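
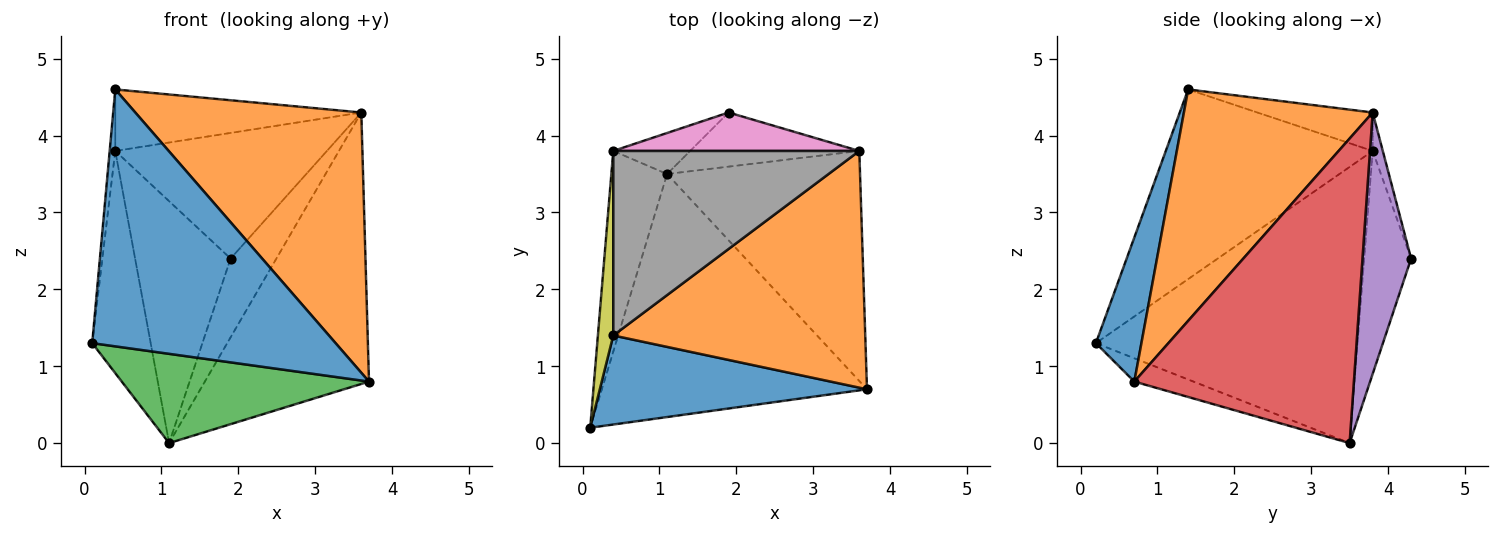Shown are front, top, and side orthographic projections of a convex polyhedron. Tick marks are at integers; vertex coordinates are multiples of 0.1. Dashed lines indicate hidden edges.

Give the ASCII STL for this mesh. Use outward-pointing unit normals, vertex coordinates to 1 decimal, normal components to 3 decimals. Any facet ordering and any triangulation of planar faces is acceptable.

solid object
 facet normal 0.174 -0.930 0.323
  outer loop
   vertex 0.4 1.4 4.6
   vertex 0.1 0.2 1.3
   vertex 3.7 0.7 0.8
  endloop
 endfacet
 facet normal 0.526 -0.629 0.572
  outer loop
   vertex 3.6 3.8 4.3
   vertex 0.4 1.4 4.6
   vertex 3.7 0.7 0.8
  endloop
 endfacet
 facet normal -0.082 -0.344 -0.936
  outer loop
   vertex 1.1 3.5 0.0
   vertex 3.7 0.7 0.8
   vertex 0.1 0.2 1.3
  endloop
 endfacet
 facet normal 0.714 0.534 -0.453
  outer loop
   vertex 1.1 3.5 0.0
   vertex 3.6 3.8 4.3
   vertex 3.7 0.7 0.8
  endloop
 endfacet
 facet normal 0.659 0.620 -0.426
  outer loop
   vertex 1.1 3.5 0.0
   vertex 1.9 4.3 2.4
   vertex 3.6 3.8 4.3
  endloop
 endfacet
 facet normal -0.436 0.887 -0.150
  outer loop
   vertex 0.4 3.8 3.8
   vertex 1.9 4.3 2.4
   vertex 1.1 3.5 0.0
  endloop
 endfacet
 facet normal -0.046 0.955 0.292
  outer loop
   vertex 0.4 3.8 3.8
   vertex 3.6 3.8 4.3
   vertex 1.9 4.3 2.4
  endloop
 endfacet
 facet normal -0.147 0.313 0.938
  outer loop
   vertex 0.4 3.8 3.8
   vertex 0.4 1.4 4.6
   vertex 3.6 3.8 4.3
  endloop
 endfacet
 facet normal -0.996 0.027 0.081
  outer loop
   vertex 0.4 3.8 3.8
   vertex 0.1 0.2 1.3
   vertex 0.4 1.4 4.6
  endloop
 endfacet
 facet normal -0.958 0.214 -0.193
  outer loop
   vertex 0.4 3.8 3.8
   vertex 1.1 3.5 0.0
   vertex 0.1 0.2 1.3
  endloop
 endfacet
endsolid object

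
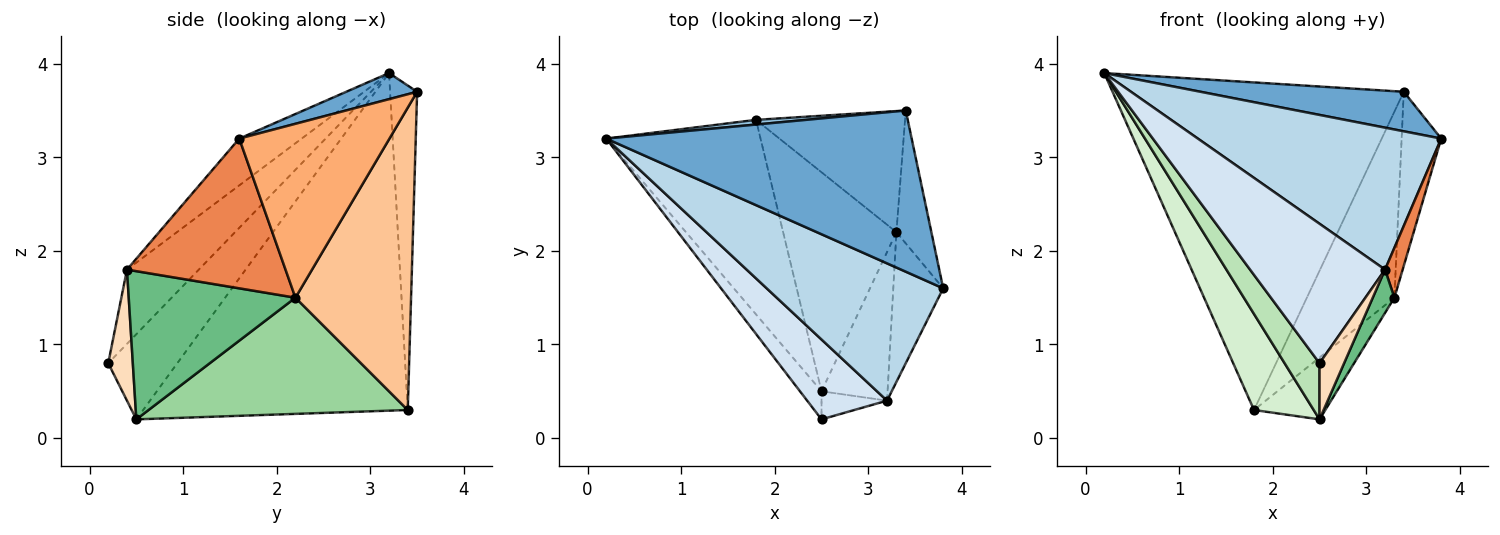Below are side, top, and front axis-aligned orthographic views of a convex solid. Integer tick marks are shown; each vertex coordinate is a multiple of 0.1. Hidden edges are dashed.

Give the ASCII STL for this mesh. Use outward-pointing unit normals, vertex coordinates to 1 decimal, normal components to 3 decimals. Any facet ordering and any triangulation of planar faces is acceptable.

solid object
 facet normal 0.083 -0.237 0.968
  outer loop
   vertex 3.4 3.5 3.7
   vertex 0.2 3.2 3.9
   vertex 3.8 1.6 3.2
  endloop
 endfacet
 facet normal -0.092 0.996 0.014
  outer loop
   vertex 1.8 3.4 0.3
   vertex 0.2 3.2 3.9
   vertex 3.4 3.5 3.7
  endloop
 endfacet
 facet normal -0.181 -0.707 0.684
  outer loop
   vertex 3.2 0.4 1.8
   vertex 3.8 1.6 3.2
   vertex 0.2 3.2 3.9
  endloop
 endfacet
 facet normal -0.419 -0.788 0.451
  outer loop
   vertex 3.2 0.4 1.8
   vertex 0.2 3.2 3.9
   vertex 2.5 0.2 0.8
  endloop
 endfacet
 facet normal 0.943 -0.105 -0.314
  outer loop
   vertex 3.3 2.2 1.5
   vertex 3.8 1.6 3.2
   vertex 3.2 0.4 1.8
  endloop
 endfacet
 facet normal 0.949 0.250 -0.191
  outer loop
   vertex 3.3 2.2 1.5
   vertex 3.4 3.5 3.7
   vertex 3.8 1.6 3.2
  endloop
 endfacet
 facet normal 0.742 0.562 -0.366
  outer loop
   vertex 3.3 2.2 1.5
   vertex 1.8 3.4 0.3
   vertex 3.4 3.5 3.7
  endloop
 endfacet
 facet normal 0.667 -0.667 -0.333
  outer loop
   vertex 2.5 0.5 0.2
   vertex 3.2 0.4 1.8
   vertex 2.5 0.2 0.8
  endloop
 endfacet
 facet normal 0.907 -0.118 -0.404
  outer loop
   vertex 2.5 0.5 0.2
   vertex 3.3 2.2 1.5
   vertex 3.2 0.4 1.8
  endloop
 endfacet
 facet normal 0.703 0.193 -0.685
  outer loop
   vertex 2.5 0.5 0.2
   vertex 1.8 3.4 0.3
   vertex 3.3 2.2 1.5
  endloop
 endfacet
 facet normal -0.871 -0.440 -0.220
  outer loop
   vertex 2.5 0.5 0.2
   vertex 2.5 0.2 0.8
   vertex 0.2 3.2 3.9
  endloop
 endfacet
 facet normal -0.891 -0.201 -0.407
  outer loop
   vertex 2.5 0.5 0.2
   vertex 0.2 3.2 3.9
   vertex 1.8 3.4 0.3
  endloop
 endfacet
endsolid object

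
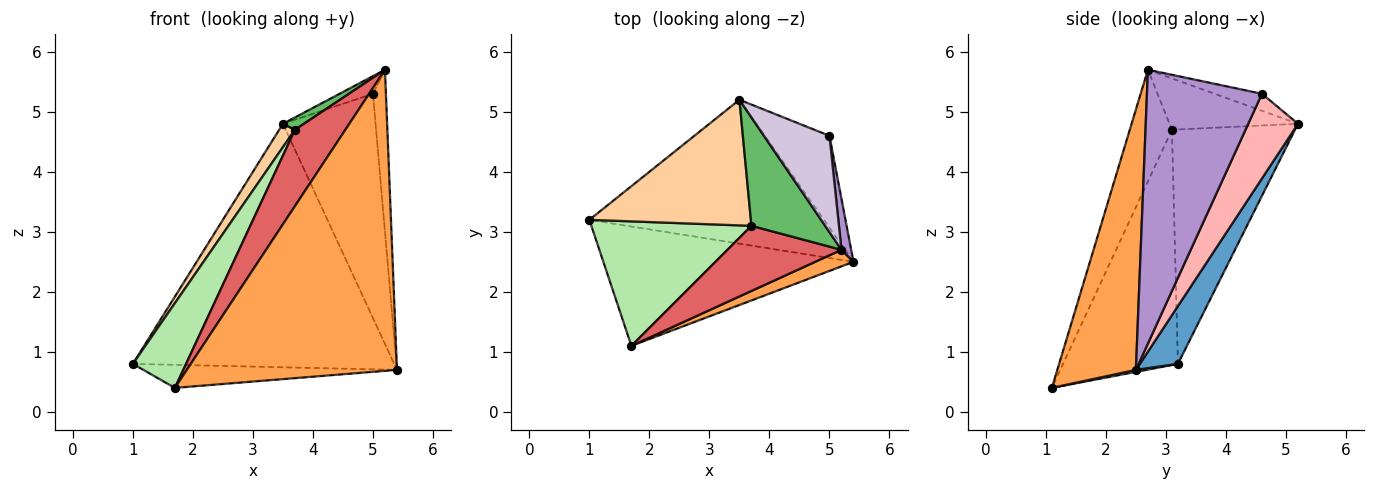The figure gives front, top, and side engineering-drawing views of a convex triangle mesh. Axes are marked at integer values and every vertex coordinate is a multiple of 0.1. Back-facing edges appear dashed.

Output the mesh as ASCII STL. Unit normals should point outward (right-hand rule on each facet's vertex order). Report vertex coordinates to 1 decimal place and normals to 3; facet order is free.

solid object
 facet normal 0.124 0.854 -0.505
  outer loop
   vertex 3.5 5.2 4.8
   vertex 5.4 2.5 0.7
   vertex 1.0 3.2 0.8
  endloop
 endfacet
 facet normal 0.008 0.190 -0.982
  outer loop
   vertex 1.7 1.1 0.4
   vertex 1.0 3.2 0.8
   vertex 5.4 2.5 0.7
  endloop
 endfacet
 facet normal 0.350 -0.935 0.051
  outer loop
   vertex 1.7 1.1 0.4
   vertex 5.4 2.5 0.7
   vertex 5.2 2.7 5.7
  endloop
 endfacet
 facet normal -0.819 -0.105 0.564
  outer loop
   vertex 3.7 3.1 4.7
   vertex 3.5 5.2 4.8
   vertex 1.0 3.2 0.8
  endloop
 endfacet
 facet normal -0.569 -0.093 0.817
  outer loop
   vertex 3.7 3.1 4.7
   vertex 5.2 2.7 5.7
   vertex 3.5 5.2 4.8
  endloop
 endfacet
 facet normal -0.772 -0.357 0.525
  outer loop
   vertex 3.7 3.1 4.7
   vertex 1.0 3.2 0.8
   vertex 1.7 1.1 0.4
  endloop
 endfacet
 facet normal -0.536 -0.642 0.548
  outer loop
   vertex 3.7 3.1 4.7
   vertex 1.7 1.1 0.4
   vertex 5.2 2.7 5.7
  endloop
 endfacet
 facet normal 0.445 0.829 -0.340
  outer loop
   vertex 5.0 4.6 5.3
   vertex 5.4 2.5 0.7
   vertex 3.5 5.2 4.8
  endloop
 endfacet
 facet normal 0.993 0.112 0.035
  outer loop
   vertex 5.0 4.6 5.3
   vertex 5.2 2.7 5.7
   vertex 5.4 2.5 0.7
  endloop
 endfacet
 facet normal -0.248 0.175 0.953
  outer loop
   vertex 5.0 4.6 5.3
   vertex 3.5 5.2 4.8
   vertex 5.2 2.7 5.7
  endloop
 endfacet
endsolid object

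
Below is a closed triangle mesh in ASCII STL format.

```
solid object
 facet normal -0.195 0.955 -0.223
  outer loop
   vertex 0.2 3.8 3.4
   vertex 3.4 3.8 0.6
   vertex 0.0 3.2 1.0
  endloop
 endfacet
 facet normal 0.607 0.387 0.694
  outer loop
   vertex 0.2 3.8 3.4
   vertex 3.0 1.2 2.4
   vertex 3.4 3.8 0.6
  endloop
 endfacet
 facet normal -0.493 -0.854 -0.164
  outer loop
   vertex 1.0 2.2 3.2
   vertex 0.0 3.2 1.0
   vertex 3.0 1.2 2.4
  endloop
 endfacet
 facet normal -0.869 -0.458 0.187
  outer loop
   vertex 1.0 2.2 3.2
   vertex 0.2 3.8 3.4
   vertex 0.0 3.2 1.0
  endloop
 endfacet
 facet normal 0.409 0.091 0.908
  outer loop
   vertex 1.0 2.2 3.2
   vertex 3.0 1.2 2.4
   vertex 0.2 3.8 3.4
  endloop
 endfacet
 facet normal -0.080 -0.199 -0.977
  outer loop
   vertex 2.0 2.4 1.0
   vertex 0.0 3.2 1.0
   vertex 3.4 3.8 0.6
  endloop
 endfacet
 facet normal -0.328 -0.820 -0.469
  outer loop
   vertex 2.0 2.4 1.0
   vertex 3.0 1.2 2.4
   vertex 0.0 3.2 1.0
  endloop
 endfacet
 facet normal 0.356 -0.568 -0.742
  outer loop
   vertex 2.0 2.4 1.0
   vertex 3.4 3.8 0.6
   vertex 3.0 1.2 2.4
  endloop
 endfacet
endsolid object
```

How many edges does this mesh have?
12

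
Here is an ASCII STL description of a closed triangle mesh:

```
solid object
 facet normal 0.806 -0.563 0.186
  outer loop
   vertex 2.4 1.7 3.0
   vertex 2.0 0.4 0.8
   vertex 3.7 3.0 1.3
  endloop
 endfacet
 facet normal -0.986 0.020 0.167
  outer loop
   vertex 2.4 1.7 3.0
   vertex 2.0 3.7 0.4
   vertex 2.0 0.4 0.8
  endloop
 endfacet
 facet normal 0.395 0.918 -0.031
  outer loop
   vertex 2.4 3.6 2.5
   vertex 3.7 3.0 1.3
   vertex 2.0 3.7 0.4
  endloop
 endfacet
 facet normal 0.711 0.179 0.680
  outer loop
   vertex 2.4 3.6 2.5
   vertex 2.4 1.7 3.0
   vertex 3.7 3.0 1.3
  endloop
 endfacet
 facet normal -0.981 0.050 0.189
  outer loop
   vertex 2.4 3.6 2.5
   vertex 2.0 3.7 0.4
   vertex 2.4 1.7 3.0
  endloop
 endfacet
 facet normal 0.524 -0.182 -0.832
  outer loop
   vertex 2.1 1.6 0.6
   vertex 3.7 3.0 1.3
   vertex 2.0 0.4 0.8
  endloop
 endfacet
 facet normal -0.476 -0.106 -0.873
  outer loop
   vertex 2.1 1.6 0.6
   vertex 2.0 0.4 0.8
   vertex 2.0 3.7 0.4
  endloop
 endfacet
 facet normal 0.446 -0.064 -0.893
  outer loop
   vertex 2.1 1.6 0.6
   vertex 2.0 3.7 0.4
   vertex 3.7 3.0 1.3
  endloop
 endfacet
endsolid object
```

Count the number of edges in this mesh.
12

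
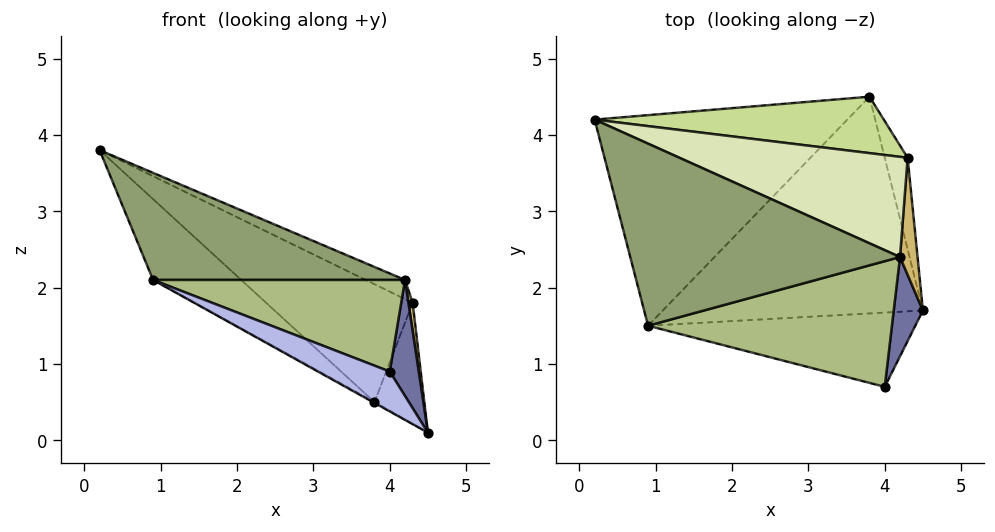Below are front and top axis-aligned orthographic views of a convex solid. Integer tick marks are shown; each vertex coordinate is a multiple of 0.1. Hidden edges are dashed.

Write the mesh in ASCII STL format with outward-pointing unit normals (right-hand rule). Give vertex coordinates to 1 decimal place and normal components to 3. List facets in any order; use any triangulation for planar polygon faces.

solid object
 facet normal 0.931 -0.277 0.237
  outer loop
   vertex 4.2 2.4 2.1
   vertex 4.0 0.7 0.9
   vertex 4.5 1.7 0.1
  endloop
 endfacet
 facet normal -0.663 0.268 -0.699
  outer loop
   vertex 0.9 1.5 2.1
   vertex 0.2 4.2 3.8
   vertex 3.8 4.5 0.5
  endloop
 endfacet
 facet normal -0.486 0.003 -0.874
  outer loop
   vertex 0.9 1.5 2.1
   vertex 3.8 4.5 0.5
   vertex 4.5 1.7 0.1
  endloop
 endfacet
 facet normal -0.420 -0.429 -0.799
  outer loop
   vertex 0.9 1.5 2.1
   vertex 4.5 1.7 0.1
   vertex 4.0 0.7 0.9
  endloop
 endfacet
 facet normal 0.137 -0.502 0.854
  outer loop
   vertex 0.9 1.5 2.1
   vertex 4.2 2.4 2.1
   vertex 0.2 4.2 3.8
  endloop
 endfacet
 facet normal 0.159 -0.582 0.798
  outer loop
   vertex 0.9 1.5 2.1
   vertex 4.0 0.7 0.9
   vertex 4.2 2.4 2.1
  endloop
 endfacet
 facet normal 0.305 0.859 0.411
  outer loop
   vertex 4.3 3.7 1.8
   vertex 3.8 4.5 0.5
   vertex 0.2 4.2 3.8
  endloop
 endfacet
 facet normal 0.449 0.168 0.878
  outer loop
   vertex 4.3 3.7 1.8
   vertex 0.2 4.2 3.8
   vertex 4.2 2.4 2.1
  endloop
 endfacet
 facet normal 0.943 0.264 -0.200
  outer loop
   vertex 4.3 3.7 1.8
   vertex 4.5 1.7 0.1
   vertex 3.8 4.5 0.5
  endloop
 endfacet
 facet normal 0.986 -0.039 0.161
  outer loop
   vertex 4.3 3.7 1.8
   vertex 4.2 2.4 2.1
   vertex 4.5 1.7 0.1
  endloop
 endfacet
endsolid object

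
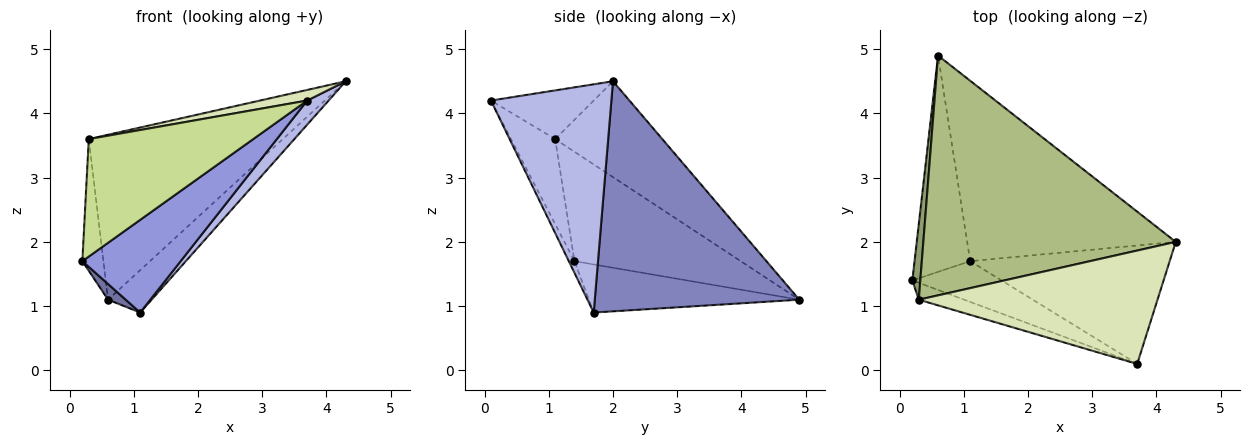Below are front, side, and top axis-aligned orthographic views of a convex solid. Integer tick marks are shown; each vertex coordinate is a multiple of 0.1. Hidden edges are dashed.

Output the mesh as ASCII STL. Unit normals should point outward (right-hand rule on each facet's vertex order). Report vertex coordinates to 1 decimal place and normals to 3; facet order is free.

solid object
 facet normal -0.653 -0.055 -0.755
  outer loop
   vertex 1.1 1.7 0.9
   vertex 0.2 1.4 1.7
   vertex 0.6 4.9 1.1
  endloop
 endfacet
 facet normal 0.732 0.156 -0.663
  outer loop
   vertex 1.1 1.7 0.9
   vertex 0.6 4.9 1.1
   vertex 4.3 2.0 4.5
  endloop
 endfacet
 facet normal -0.052 -0.914 -0.402
  outer loop
   vertex 3.7 0.1 4.2
   vertex 0.2 1.4 1.7
   vertex 1.1 1.7 0.9
  endloop
 endfacet
 facet normal 0.746 -0.133 -0.652
  outer loop
   vertex 3.7 0.1 4.2
   vertex 1.1 1.7 0.9
   vertex 4.3 2.0 4.5
  endloop
 endfacet
 facet normal -0.989 0.125 0.072
  outer loop
   vertex 0.3 1.1 3.6
   vertex 0.6 4.9 1.1
   vertex 0.2 1.4 1.7
  endloop
 endfacet
 facet normal -0.299 0.541 0.786
  outer loop
   vertex 0.3 1.1 3.6
   vertex 4.3 2.0 4.5
   vertex 0.6 4.9 1.1
  endloop
 endfacet
 facet normal -0.257 -0.957 -0.138
  outer loop
   vertex 0.3 1.1 3.6
   vertex 0.2 1.4 1.7
   vertex 3.7 0.1 4.2
  endloop
 endfacet
 facet normal -0.199 -0.091 0.976
  outer loop
   vertex 0.3 1.1 3.6
   vertex 3.7 0.1 4.2
   vertex 4.3 2.0 4.5
  endloop
 endfacet
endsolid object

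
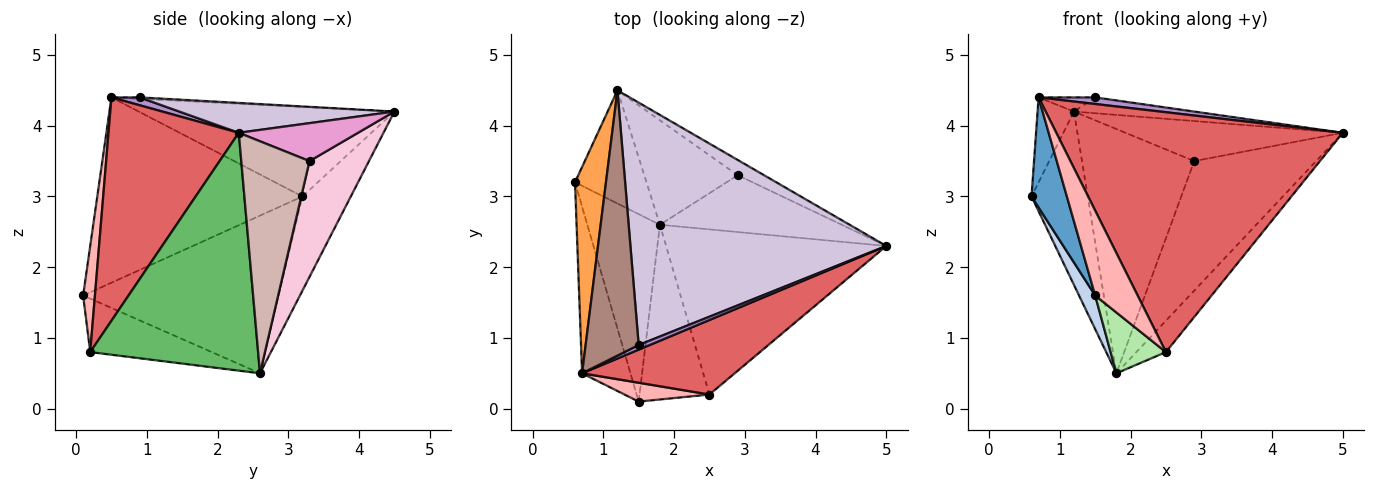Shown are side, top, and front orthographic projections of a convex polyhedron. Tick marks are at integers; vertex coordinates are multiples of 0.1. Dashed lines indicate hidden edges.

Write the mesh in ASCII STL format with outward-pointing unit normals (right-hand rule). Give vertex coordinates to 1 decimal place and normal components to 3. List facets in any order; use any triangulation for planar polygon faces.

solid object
 facet normal -0.954 -0.165 -0.249
  outer loop
   vertex 0.7 0.5 4.4
   vertex 0.6 3.2 3.0
   vertex 1.5 0.1 1.6
  endloop
 endfacet
 facet normal -0.906 -0.075 -0.417
  outer loop
   vertex 1.8 2.6 0.5
   vertex 1.5 0.1 1.6
   vertex 0.6 3.2 3.0
  endloop
 endfacet
 facet normal -0.937 0.133 0.324
  outer loop
   vertex 1.2 4.5 4.2
   vertex 0.6 3.2 3.0
   vertex 0.7 0.5 4.4
  endloop
 endfacet
 facet normal -0.585 0.679 -0.444
  outer loop
   vertex 1.2 4.5 4.2
   vertex 1.8 2.6 0.5
   vertex 0.6 3.2 3.0
  endloop
 endfacet
 facet normal 0.728 0.128 -0.674
  outer loop
   vertex 2.5 0.2 0.8
   vertex 1.8 2.6 0.5
   vertex 5.0 2.3 3.9
  endloop
 endfacet
 facet normal -0.586 -0.267 -0.765
  outer loop
   vertex 2.5 0.2 0.8
   vertex 1.5 0.1 1.6
   vertex 1.8 2.6 0.5
  endloop
 endfacet
 facet normal 0.398 -0.876 0.272
  outer loop
   vertex 2.5 0.2 0.8
   vertex 5.0 2.3 3.9
   vertex 0.7 0.5 4.4
  endloop
 endfacet
 facet normal 0.262 -0.942 0.209
  outer loop
   vertex 2.5 0.2 0.8
   vertex 0.7 0.5 4.4
   vertex 1.5 0.1 1.6
  endloop
 endfacet
 facet normal 0.379 -0.758 0.531
  outer loop
   vertex 1.5 0.9 4.4
   vertex 0.7 0.5 4.4
   vertex 5.0 2.3 3.9
  endloop
 endfacet
 facet normal 0.116 0.065 0.991
  outer loop
   vertex 1.5 0.9 4.4
   vertex 5.0 2.3 3.9
   vertex 1.2 4.5 4.2
  endloop
 endfacet
 facet normal -0.027 0.053 0.998
  outer loop
   vertex 1.5 0.9 4.4
   vertex 1.2 4.5 4.2
   vertex 0.7 0.5 4.4
  endloop
 endfacet
 facet normal 0.456 0.815 -0.357
  outer loop
   vertex 2.9 3.3 3.5
   vertex 5.0 2.3 3.9
   vertex 1.8 2.6 0.5
  endloop
 endfacet
 facet normal 0.456 0.831 -0.317
  outer loop
   vertex 2.9 3.3 3.5
   vertex 1.2 4.5 4.2
   vertex 5.0 2.3 3.9
  endloop
 endfacet
 facet normal 0.438 0.827 -0.353
  outer loop
   vertex 2.9 3.3 3.5
   vertex 1.8 2.6 0.5
   vertex 1.2 4.5 4.2
  endloop
 endfacet
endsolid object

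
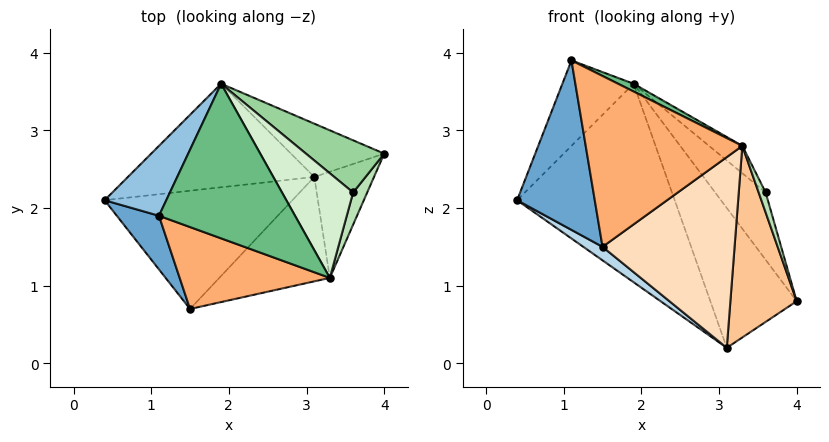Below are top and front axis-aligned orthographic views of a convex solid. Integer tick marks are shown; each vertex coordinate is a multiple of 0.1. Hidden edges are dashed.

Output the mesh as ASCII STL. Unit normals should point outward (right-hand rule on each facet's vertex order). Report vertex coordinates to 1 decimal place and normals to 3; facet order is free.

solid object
 facet normal -0.724 -0.658 0.208
  outer loop
   vertex 1.1 1.9 3.9
   vertex 0.4 2.1 2.1
   vertex 1.5 0.7 1.5
  endloop
 endfacet
 facet normal -0.815 0.448 0.367
  outer loop
   vertex 1.9 3.6 3.6
   vertex 0.4 2.1 2.1
   vertex 1.1 1.9 3.9
  endloop
 endfacet
 facet normal -0.566 -0.094 -0.819
  outer loop
   vertex 3.1 2.4 0.2
   vertex 1.5 0.7 1.5
   vertex 0.4 2.1 2.1
  endloop
 endfacet
 facet normal -0.390 0.816 -0.426
  outer loop
   vertex 3.1 2.4 0.2
   vertex 0.4 2.1 2.1
   vertex 1.9 3.6 3.6
  endloop
 endfacet
 facet normal -0.074 0.932 -0.355
  outer loop
   vertex 3.1 2.4 0.2
   vertex 1.9 3.6 3.6
   vertex 4.0 2.7 0.8
  endloop
 endfacet
 facet normal -0.111 -0.896 0.430
  outer loop
   vertex 3.3 1.1 2.8
   vertex 1.1 1.9 3.9
   vertex 1.5 0.7 1.5
  endloop
 endfacet
 facet normal 0.524 -0.745 -0.413
  outer loop
   vertex 3.3 1.1 2.8
   vertex 3.1 2.4 0.2
   vertex 4.0 2.7 0.8
  endloop
 endfacet
 facet normal 0.476 -0.771 -0.422
  outer loop
   vertex 3.3 1.1 2.8
   vertex 1.5 0.7 1.5
   vertex 3.1 2.4 0.2
  endloop
 endfacet
 facet normal 0.434 -0.045 0.900
  outer loop
   vertex 3.3 1.1 2.8
   vertex 1.9 3.6 3.6
   vertex 1.1 1.9 3.9
  endloop
 endfacet
 facet normal 0.756 0.517 0.401
  outer loop
   vertex 3.6 2.2 2.2
   vertex 4.0 2.7 0.8
   vertex 1.9 3.6 3.6
  endloop
 endfacet
 facet normal 0.964 -0.140 0.225
  outer loop
   vertex 3.6 2.2 2.2
   vertex 3.3 1.1 2.8
   vertex 4.0 2.7 0.8
  endloop
 endfacet
 facet normal 0.709 0.179 0.682
  outer loop
   vertex 3.6 2.2 2.2
   vertex 1.9 3.6 3.6
   vertex 3.3 1.1 2.8
  endloop
 endfacet
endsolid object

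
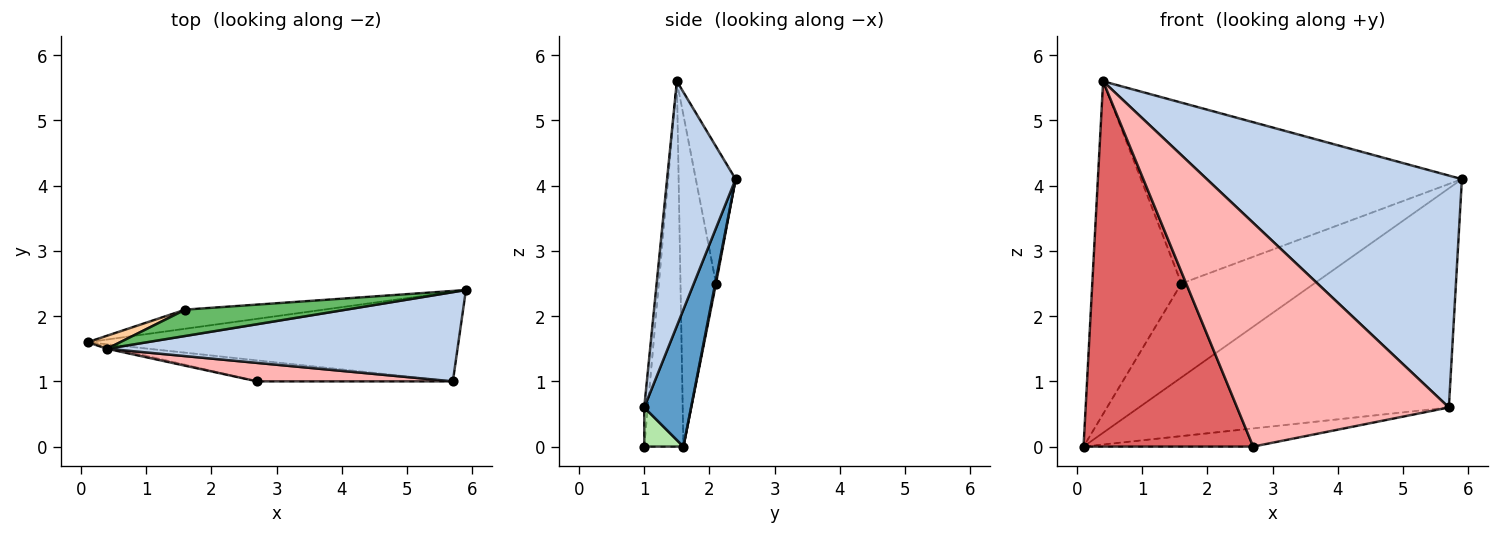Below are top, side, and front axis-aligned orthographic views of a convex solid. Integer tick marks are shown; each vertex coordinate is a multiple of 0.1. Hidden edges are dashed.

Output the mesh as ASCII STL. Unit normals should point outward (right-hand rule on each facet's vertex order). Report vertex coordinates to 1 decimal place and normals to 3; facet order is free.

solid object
 facet normal 0.138 0.917 -0.375
  outer loop
   vertex 5.7 1.0 0.6
   vertex 0.1 1.6 0.0
   vertex 5.9 2.4 4.1
  endloop
 endfacet
 facet normal 0.243 -0.905 0.348
  outer loop
   vertex 0.4 1.5 5.6
   vertex 5.7 1.0 0.6
   vertex 5.9 2.4 4.1
  endloop
 endfacet
 facet normal 0.006 0.980 -0.199
  outer loop
   vertex 1.6 2.1 2.5
   vertex 5.9 2.4 4.1
   vertex 0.1 1.6 0.0
  endloop
 endfacet
 facet normal -0.370 0.928 0.036
  outer loop
   vertex 1.6 2.1 2.5
   vertex 0.1 1.6 0.0
   vertex 0.4 1.5 5.6
  endloop
 endfacet
 facet normal -0.122 0.982 0.143
  outer loop
   vertex 1.6 2.1 2.5
   vertex 0.4 1.5 5.6
   vertex 5.9 2.4 4.1
  endloop
 endfacet
 facet normal 0.149 0.648 -0.747
  outer loop
   vertex 2.7 1.0 0.0
   vertex 0.1 1.6 0.0
   vertex 5.7 1.0 0.6
  endloop
 endfacet
 facet normal -0.225 -0.974 -0.005
  outer loop
   vertex 2.7 1.0 0.0
   vertex 0.4 1.5 5.6
   vertex 0.1 1.6 0.0
  endloop
 endfacet
 facet normal -0.016 -0.996 0.082
  outer loop
   vertex 2.7 1.0 0.0
   vertex 5.7 1.0 0.6
   vertex 0.4 1.5 5.6
  endloop
 endfacet
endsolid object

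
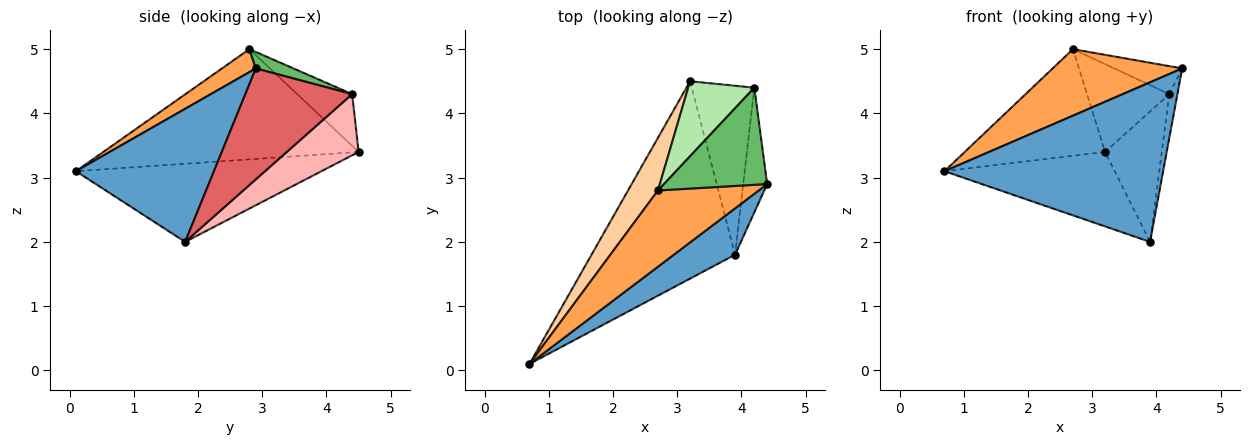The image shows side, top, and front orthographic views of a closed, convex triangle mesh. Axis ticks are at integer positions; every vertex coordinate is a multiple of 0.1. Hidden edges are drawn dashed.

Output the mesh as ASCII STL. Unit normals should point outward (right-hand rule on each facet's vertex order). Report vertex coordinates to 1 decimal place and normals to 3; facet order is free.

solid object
 facet normal 0.518 -0.821 0.239
  outer loop
   vertex 3.9 1.8 2.0
   vertex 4.4 2.9 4.7
   vertex 0.7 0.1 3.1
  endloop
 endfacet
 facet normal -0.454 0.315 -0.834
  outer loop
   vertex 3.9 1.8 2.0
   vertex 0.7 0.1 3.1
   vertex 3.2 4.5 3.4
  endloop
 endfacet
 facet normal 0.169 -0.648 0.743
  outer loop
   vertex 2.7 2.8 5.0
   vertex 0.7 0.1 3.1
   vertex 4.4 2.9 4.7
  endloop
 endfacet
 facet normal -0.853 0.469 0.231
  outer loop
   vertex 2.7 2.8 5.0
   vertex 3.2 4.5 3.4
   vertex 0.7 0.1 3.1
  endloop
 endfacet
 facet normal 0.152 0.274 0.950
  outer loop
   vertex 4.2 4.4 4.3
   vertex 2.7 2.8 5.0
   vertex 4.4 2.9 4.7
  endloop
 endfacet
 facet normal -0.453 0.678 0.579
  outer loop
   vertex 4.2 4.4 4.3
   vertex 3.2 4.5 3.4
   vertex 2.7 2.8 5.0
  endloop
 endfacet
 facet normal 0.975 0.074 -0.211
  outer loop
   vertex 4.2 4.4 4.3
   vertex 4.4 2.9 4.7
   vertex 3.9 1.8 2.0
  endloop
 endfacet
 facet normal 0.612 0.483 -0.626
  outer loop
   vertex 4.2 4.4 4.3
   vertex 3.9 1.8 2.0
   vertex 3.2 4.5 3.4
  endloop
 endfacet
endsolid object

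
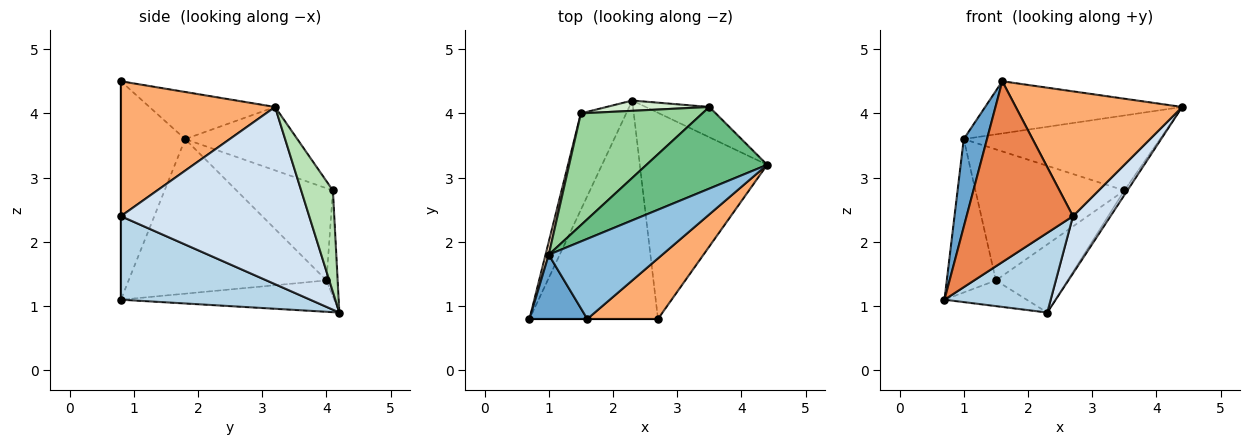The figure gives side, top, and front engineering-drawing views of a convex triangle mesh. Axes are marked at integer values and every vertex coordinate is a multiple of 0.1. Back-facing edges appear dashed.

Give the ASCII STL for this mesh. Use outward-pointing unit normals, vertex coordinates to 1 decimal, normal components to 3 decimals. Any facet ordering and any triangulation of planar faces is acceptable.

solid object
 facet normal -0.913 -0.330 0.242
  outer loop
   vertex 1.0 1.8 3.6
   vertex 0.7 0.8 1.1
   vertex 1.6 0.8 4.5
  endloop
 endfacet
 facet normal -0.329 0.515 0.792
  outer loop
   vertex 1.0 1.8 3.6
   vertex 1.6 0.8 4.5
   vertex 4.4 3.2 4.1
  endloop
 endfacet
 facet normal 0.521 -0.292 -0.802
  outer loop
   vertex 2.7 0.8 2.4
   vertex 0.7 0.8 1.1
   vertex 2.3 4.2 0.9
  endloop
 endfacet
 facet normal 0.802 -0.160 -0.576
  outer loop
   vertex 2.7 0.8 2.4
   vertex 2.3 4.2 0.9
   vertex 4.4 3.2 4.1
  endloop
 endfacet
 facet normal 0.000 -1.000 0.000
  outer loop
   vertex 2.7 0.8 2.4
   vertex 1.6 0.8 4.5
   vertex 0.7 0.8 1.1
  endloop
 endfacet
 facet normal 0.640 -0.691 0.335
  outer loop
   vertex 2.7 0.8 2.4
   vertex 4.4 3.2 4.1
   vertex 1.6 0.8 4.5
  endloop
 endfacet
 facet normal -0.556 0.214 -0.803
  outer loop
   vertex 1.5 4.0 1.4
   vertex 2.3 4.2 0.9
   vertex 0.7 0.8 1.1
  endloop
 endfacet
 facet normal -0.970 0.241 0.020
  outer loop
   vertex 1.5 4.0 1.4
   vertex 0.7 0.8 1.1
   vertex 1.0 1.8 3.6
  endloop
 endfacet
 facet normal -0.361 0.631 0.687
  outer loop
   vertex 3.5 4.1 2.8
   vertex 1.0 1.8 3.6
   vertex 4.4 3.2 4.1
  endloop
 endfacet
 facet normal -0.442 0.683 0.582
  outer loop
   vertex 3.5 4.1 2.8
   vertex 1.5 4.0 1.4
   vertex 1.0 1.8 3.6
  endloop
 endfacet
 facet normal 0.845 0.080 -0.529
  outer loop
   vertex 3.5 4.1 2.8
   vertex 4.4 3.2 4.1
   vertex 2.3 4.2 0.9
  endloop
 endfacet
 facet normal -0.152 0.977 0.148
  outer loop
   vertex 3.5 4.1 2.8
   vertex 2.3 4.2 0.9
   vertex 1.5 4.0 1.4
  endloop
 endfacet
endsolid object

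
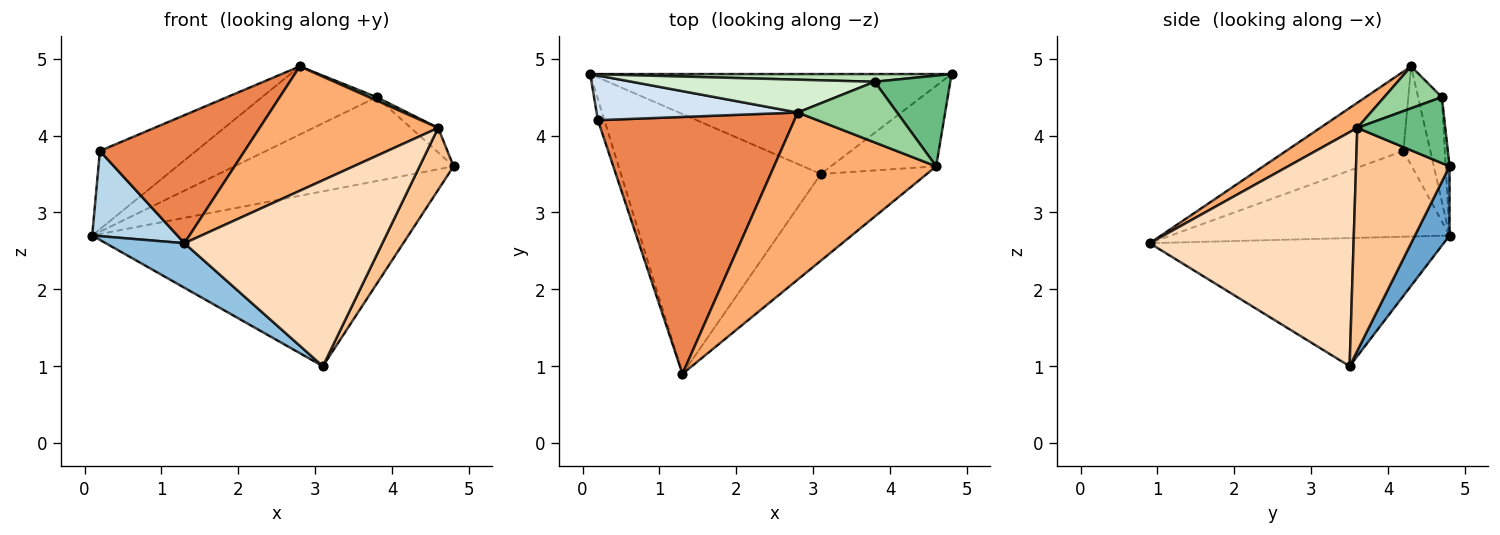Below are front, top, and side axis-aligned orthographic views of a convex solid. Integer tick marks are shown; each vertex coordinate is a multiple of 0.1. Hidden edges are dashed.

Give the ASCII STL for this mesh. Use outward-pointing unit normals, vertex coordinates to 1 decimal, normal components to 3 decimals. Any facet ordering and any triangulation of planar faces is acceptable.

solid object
 facet normal 0.095 0.864 -0.494
  outer loop
   vertex 3.1 3.5 1.0
   vertex 0.1 4.8 2.7
   vertex 4.8 4.8 3.6
  endloop
 endfacet
 facet normal -0.534 -0.143 -0.833
  outer loop
   vertex 3.1 3.5 1.0
   vertex 1.3 0.9 2.6
   vertex 0.1 4.8 2.7
  endloop
 endfacet
 facet normal -0.954 -0.292 -0.072
  outer loop
   vertex 0.2 4.2 3.8
   vertex 0.1 4.8 2.7
   vertex 1.3 0.9 2.6
  endloop
 endfacet
 facet normal -0.236 0.844 0.482
  outer loop
   vertex 0.2 4.2 3.8
   vertex 2.8 4.3 4.9
   vertex 0.1 4.8 2.7
  endloop
 endfacet
 facet normal -0.340 -0.419 0.842
  outer loop
   vertex 0.2 4.2 3.8
   vertex 1.3 0.9 2.6
   vertex 2.8 4.3 4.9
  endloop
 endfacet
 facet normal 0.123 -0.593 0.796
  outer loop
   vertex 4.6 3.6 4.1
   vertex 2.8 4.3 4.9
   vertex 1.3 0.9 2.6
  endloop
 endfacet
 facet normal 0.859 -0.312 -0.406
  outer loop
   vertex 4.6 3.6 4.1
   vertex 3.1 3.5 1.0
   vertex 4.8 4.8 3.6
  endloop
 endfacet
 facet normal 0.682 -0.663 -0.309
  outer loop
   vertex 4.6 3.6 4.1
   vertex 1.3 0.9 2.6
   vertex 3.1 3.5 1.0
  endloop
 endfacet
 facet normal 0.644 0.200 0.738
  outer loop
   vertex 3.8 4.7 4.5
   vertex 4.6 3.6 4.1
   vertex 4.8 4.8 3.6
  endloop
 endfacet
 facet normal 0.389 -0.052 0.920
  outer loop
   vertex 3.8 4.7 4.5
   vertex 2.8 4.3 4.9
   vertex 4.6 3.6 4.1
  endloop
 endfacet
 facet normal -0.017 0.996 0.091
  outer loop
   vertex 3.8 4.7 4.5
   vertex 4.8 4.8 3.6
   vertex 0.1 4.8 2.7
  endloop
 endfacet
 facet normal -0.184 0.886 0.427
  outer loop
   vertex 3.8 4.7 4.5
   vertex 0.1 4.8 2.7
   vertex 2.8 4.3 4.9
  endloop
 endfacet
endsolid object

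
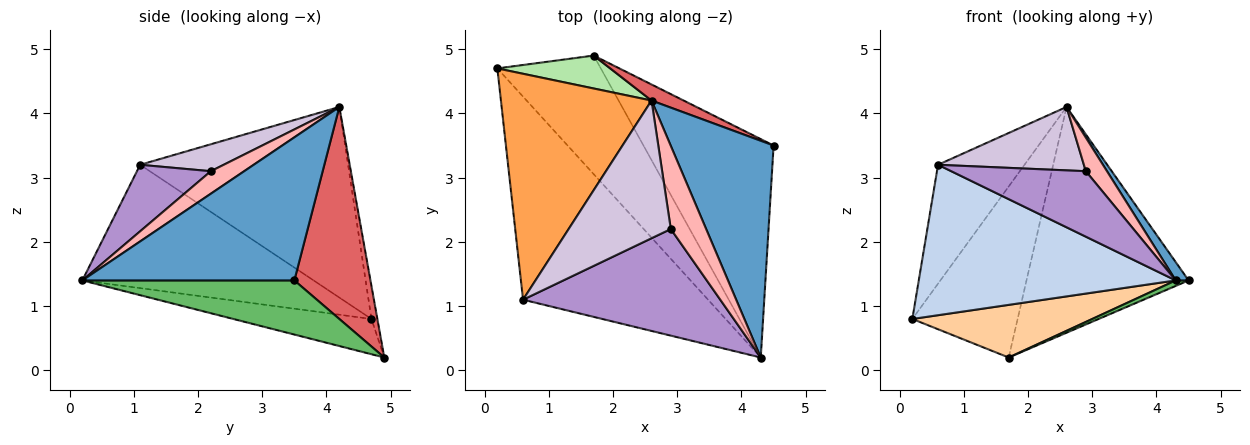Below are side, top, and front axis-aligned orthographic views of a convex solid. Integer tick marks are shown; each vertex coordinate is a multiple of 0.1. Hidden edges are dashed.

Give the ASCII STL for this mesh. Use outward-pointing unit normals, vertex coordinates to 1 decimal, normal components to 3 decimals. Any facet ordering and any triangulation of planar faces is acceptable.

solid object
 facet normal 0.811 -0.049 0.583
  outer loop
   vertex 2.6 4.2 4.1
   vertex 4.3 0.2 1.4
   vertex 4.5 3.5 1.4
  endloop
 endfacet
 facet normal -0.472 -0.525 -0.708
  outer loop
   vertex 0.6 1.1 3.2
   vertex 0.2 4.7 0.8
   vertex 4.3 0.2 1.4
  endloop
 endfacet
 facet normal -0.746 0.310 0.589
  outer loop
   vertex 0.6 1.1 3.2
   vertex 2.6 4.2 4.1
   vertex 0.2 4.7 0.8
  endloop
 endfacet
 facet normal -0.297 -0.387 -0.873
  outer loop
   vertex 1.7 4.9 0.2
   vertex 4.3 0.2 1.4
   vertex 0.2 4.7 0.8
  endloop
 endfacet
 facet normal 0.384 -0.023 -0.923
  outer loop
   vertex 1.7 4.9 0.2
   vertex 4.5 3.5 1.4
   vertex 4.3 0.2 1.4
  endloop
 endfacet
 facet normal -0.055 0.980 0.189
  outer loop
   vertex 1.7 4.9 0.2
   vertex 0.2 4.7 0.8
   vertex 2.6 4.2 4.1
  endloop
 endfacet
 facet normal 0.424 0.903 0.064
  outer loop
   vertex 1.7 4.9 0.2
   vertex 2.6 4.2 4.1
   vertex 4.5 3.5 1.4
  endloop
 endfacet
 facet normal 0.508 -0.323 0.798
  outer loop
   vertex 2.9 2.2 3.1
   vertex 4.3 0.2 1.4
   vertex 2.6 4.2 4.1
  endloop
 endfacet
 facet normal 0.276 -0.503 0.819
  outer loop
   vertex 2.9 2.2 3.1
   vertex 0.6 1.1 3.2
   vertex 4.3 0.2 1.4
  endloop
 endfacet
 facet normal 0.233 -0.407 0.883
  outer loop
   vertex 2.9 2.2 3.1
   vertex 2.6 4.2 4.1
   vertex 0.6 1.1 3.2
  endloop
 endfacet
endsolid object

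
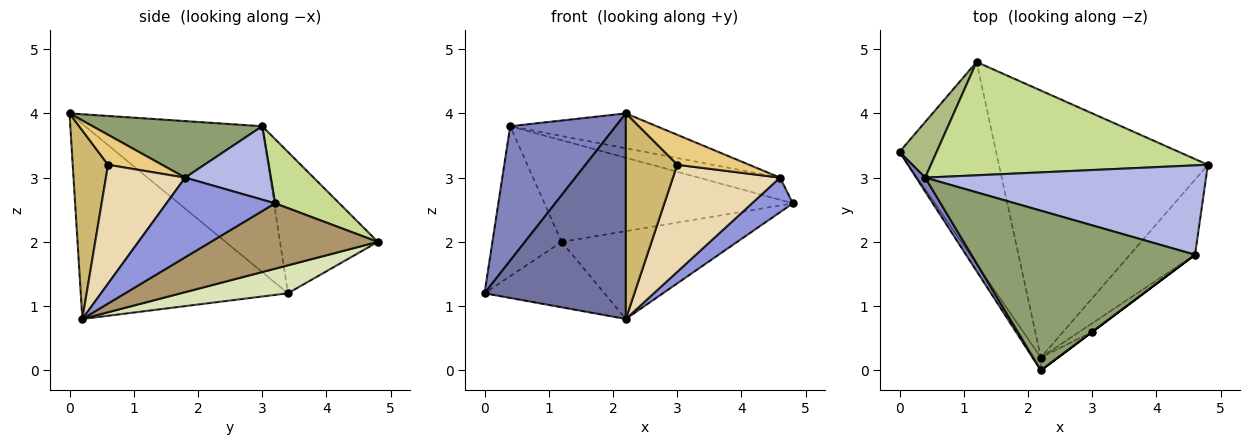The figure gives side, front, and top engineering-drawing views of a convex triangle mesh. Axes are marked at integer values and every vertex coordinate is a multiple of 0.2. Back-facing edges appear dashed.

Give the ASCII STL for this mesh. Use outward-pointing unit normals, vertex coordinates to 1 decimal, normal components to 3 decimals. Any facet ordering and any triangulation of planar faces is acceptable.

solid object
 facet normal -0.826 -0.563 -0.035
  outer loop
   vertex 2.2 0.2 0.8
   vertex 2.2 0.0 4.0
   vertex 0.0 3.4 1.2
  endloop
 endfacet
 facet normal -0.858 -0.511 0.053
  outer loop
   vertex 0.4 3.0 3.8
   vertex 0.0 3.4 1.2
   vertex 2.2 0.0 4.0
  endloop
 endfacet
 facet normal 0.743 -0.280 -0.608
  outer loop
   vertex 4.6 1.8 3.0
   vertex 2.2 0.2 0.8
   vertex 4.8 3.2 2.6
  endloop
 endfacet
 facet normal 0.246 0.234 0.941
  outer loop
   vertex 4.6 1.8 3.0
   vertex 4.8 3.2 2.6
   vertex 0.4 3.0 3.8
  endloop
 endfacet
 facet normal 0.240 0.207 0.948
  outer loop
   vertex 4.6 1.8 3.0
   vertex 0.4 3.0 3.8
   vertex 2.2 0.0 4.0
  endloop
 endfacet
 facet normal -0.798 0.564 0.210
  outer loop
   vertex 1.2 4.8 2.0
   vertex 0.0 3.4 1.2
   vertex 0.4 3.0 3.8
  endloop
 endfacet
 facet normal 0.170 0.658 0.734
  outer loop
   vertex 1.2 4.8 2.0
   vertex 0.4 3.0 3.8
   vertex 4.8 3.2 2.6
  endloop
 endfacet
 facet normal 0.265 0.297 -0.917
  outer loop
   vertex 1.2 4.8 2.0
   vertex 2.2 0.2 0.8
   vertex 0.0 3.4 1.2
  endloop
 endfacet
 facet normal 0.285 0.299 -0.911
  outer loop
   vertex 1.2 4.8 2.0
   vertex 4.8 3.2 2.6
   vertex 2.2 0.2 0.8
  endloop
 endfacet
 facet normal 0.566 -0.823 -0.051
  outer loop
   vertex 3.0 0.6 3.2
   vertex 2.2 0.0 4.0
   vertex 2.2 0.2 0.8
  endloop
 endfacet
 facet normal 0.600 -0.800 0.000
  outer loop
   vertex 3.0 0.6 3.2
   vertex 4.6 1.8 3.0
   vertex 2.2 0.0 4.0
  endloop
 endfacet
 facet normal 0.594 -0.802 -0.064
  outer loop
   vertex 3.0 0.6 3.2
   vertex 2.2 0.2 0.8
   vertex 4.6 1.8 3.0
  endloop
 endfacet
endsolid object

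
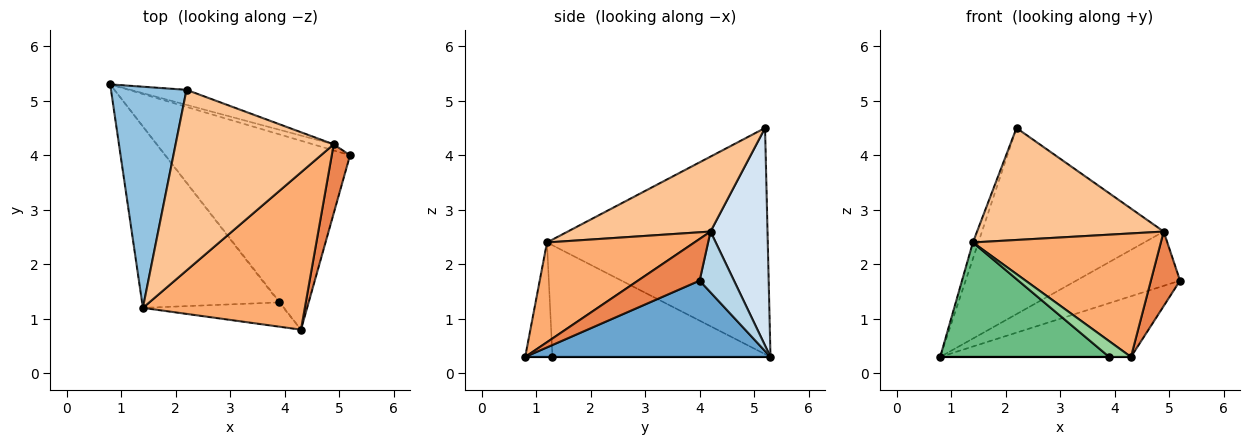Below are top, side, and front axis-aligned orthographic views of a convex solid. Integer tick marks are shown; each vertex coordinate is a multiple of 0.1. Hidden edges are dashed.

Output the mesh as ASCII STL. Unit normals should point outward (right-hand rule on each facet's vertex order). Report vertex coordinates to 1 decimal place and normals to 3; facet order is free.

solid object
 facet normal 0.366 0.285 -0.886
  outer loop
   vertex 4.3 0.8 0.3
   vertex 0.8 5.3 0.3
   vertex 5.2 4.0 1.7
  endloop
 endfacet
 facet normal -0.948 0.023 0.317
  outer loop
   vertex 1.4 1.2 2.4
   vertex 2.2 5.2 4.5
   vertex 0.8 5.3 0.3
  endloop
 endfacet
 facet normal 0.313 0.944 -0.106
  outer loop
   vertex 4.9 4.2 2.6
   vertex 5.2 4.0 1.7
   vertex 0.8 5.3 0.3
  endloop
 endfacet
 facet normal 0.298 0.951 -0.077
  outer loop
   vertex 4.9 4.2 2.6
   vertex 0.8 5.3 0.3
   vertex 2.2 5.2 4.5
  endloop
 endfacet
 facet normal 0.840 -0.398 0.368
  outer loop
   vertex 4.9 4.2 2.6
   vertex 4.3 0.8 0.3
   vertex 5.2 4.0 1.7
  endloop
 endfacet
 facet normal 0.436 -0.556 0.708
  outer loop
   vertex 4.9 4.2 2.6
   vertex 1.4 1.2 2.4
   vertex 4.3 0.8 0.3
  endloop
 endfacet
 facet normal 0.374 -0.489 0.788
  outer loop
   vertex 4.9 4.2 2.6
   vertex 2.2 5.2 4.5
   vertex 1.4 1.2 2.4
  endloop
 endfacet
 facet normal 0.000 0.000 -1.000
  outer loop
   vertex 3.9 1.3 0.3
   vertex 0.8 5.3 0.3
   vertex 4.3 0.8 0.3
  endloop
 endfacet
 facet normal -0.567 -0.440 -0.696
  outer loop
   vertex 3.9 1.3 0.3
   vertex 1.4 1.2 2.4
   vertex 0.8 5.3 0.3
  endloop
 endfacet
 facet normal -0.563 -0.451 -0.692
  outer loop
   vertex 3.9 1.3 0.3
   vertex 4.3 0.8 0.3
   vertex 1.4 1.2 2.4
  endloop
 endfacet
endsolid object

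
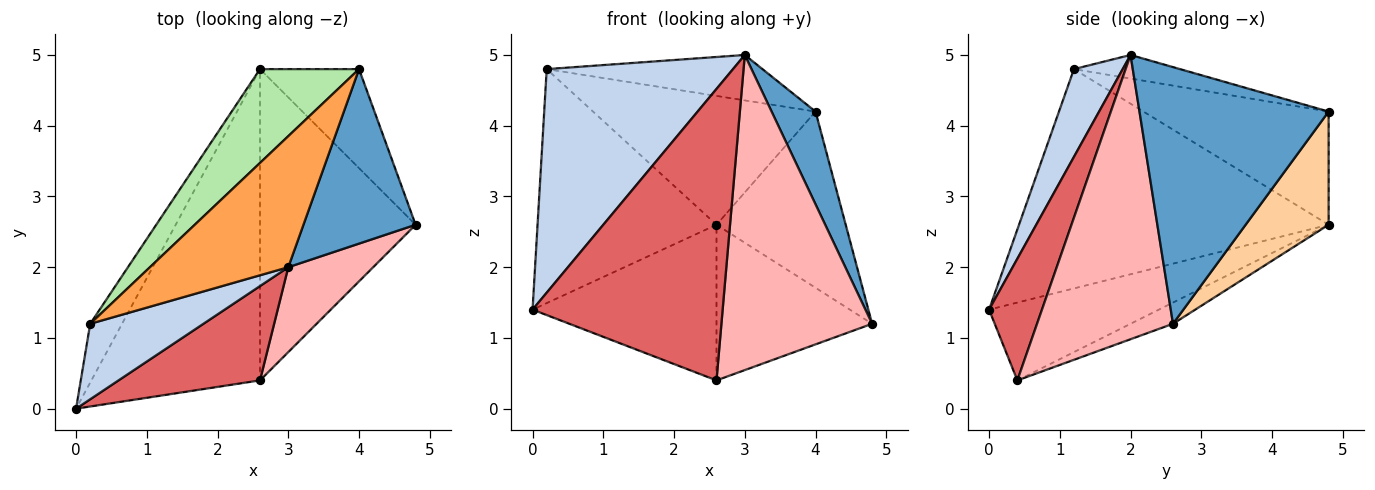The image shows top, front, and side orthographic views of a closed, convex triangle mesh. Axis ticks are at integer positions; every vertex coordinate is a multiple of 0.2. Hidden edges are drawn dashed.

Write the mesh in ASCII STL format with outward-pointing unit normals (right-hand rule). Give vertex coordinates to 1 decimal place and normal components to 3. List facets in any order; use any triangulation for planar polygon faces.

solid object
 facet normal 0.896 -0.208 0.392
  outer loop
   vertex 3.0 2.0 5.0
   vertex 4.8 2.6 1.2
   vertex 4.0 4.8 4.2
  endloop
 endfacet
 facet normal 0.241 -0.920 0.310
  outer loop
   vertex 0.2 1.2 4.8
   vertex 0.0 0.0 1.4
   vertex 3.0 2.0 5.0
  endloop
 endfacet
 facet normal -0.159 0.323 0.933
  outer loop
   vertex 0.2 1.2 4.8
   vertex 3.0 2.0 5.0
   vertex 4.0 4.8 4.2
  endloop
 endfacet
 facet normal 0.489 0.761 -0.428
  outer loop
   vertex 2.6 4.8 2.6
   vertex 4.0 4.8 4.2
   vertex 4.8 2.6 1.2
  endloop
 endfacet
 facet normal -0.859 0.496 -0.125
  outer loop
   vertex 2.6 4.8 2.6
   vertex 0.0 0.0 1.4
   vertex 0.2 1.2 4.8
  endloop
 endfacet
 facet normal -0.558 0.671 0.488
  outer loop
   vertex 2.6 4.8 2.6
   vertex 0.2 1.2 4.8
   vertex 4.0 4.8 4.2
  endloop
 endfacet
 facet normal 0.256 -0.920 0.298
  outer loop
   vertex 2.6 0.4 0.4
   vertex 3.0 2.0 5.0
   vertex 0.0 0.0 1.4
  endloop
 endfacet
 facet normal 0.657 -0.728 0.196
  outer loop
   vertex 2.6 0.4 0.4
   vertex 4.8 2.6 1.2
   vertex 3.0 2.0 5.0
  endloop
 endfacet
 facet normal -0.382 0.413 -0.827
  outer loop
   vertex 2.6 0.4 0.4
   vertex 0.0 0.0 1.4
   vertex 2.6 4.8 2.6
  endloop
 endfacet
 facet normal -0.121 0.444 -0.888
  outer loop
   vertex 2.6 0.4 0.4
   vertex 2.6 4.8 2.6
   vertex 4.8 2.6 1.2
  endloop
 endfacet
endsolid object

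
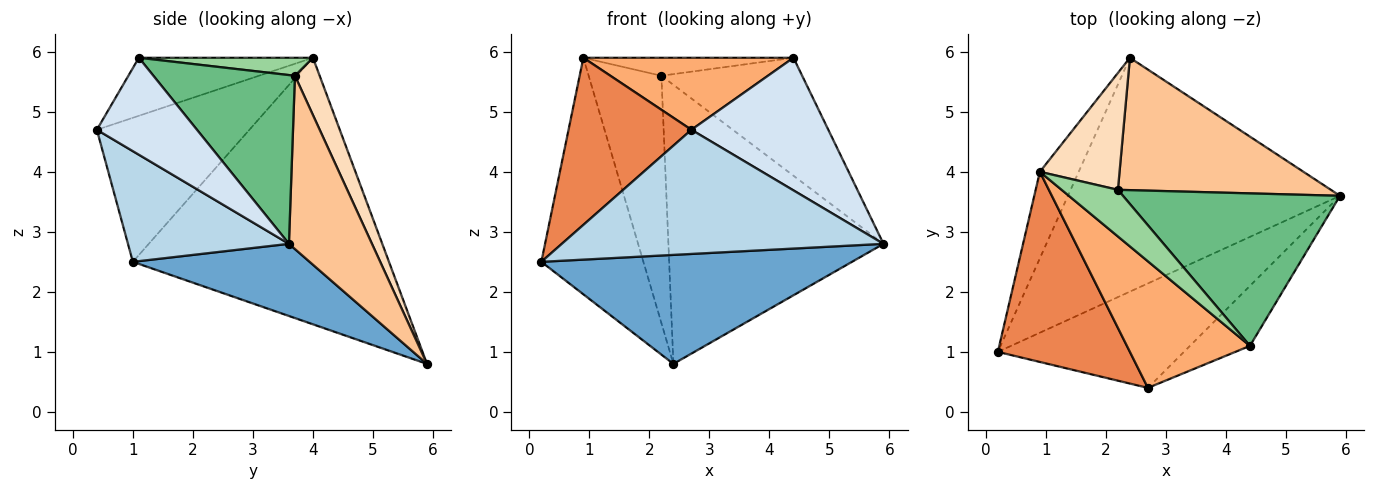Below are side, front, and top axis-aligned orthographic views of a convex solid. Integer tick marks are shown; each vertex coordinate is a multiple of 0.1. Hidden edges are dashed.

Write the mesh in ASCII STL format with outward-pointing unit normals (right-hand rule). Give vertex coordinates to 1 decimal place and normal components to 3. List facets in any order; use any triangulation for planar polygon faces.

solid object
 facet normal 0.234 -0.411 -0.881
  outer loop
   vertex 2.4 5.9 0.8
   vertex 5.9 3.6 2.8
   vertex 0.2 1.0 2.5
  endloop
 endfacet
 facet normal -0.921 0.367 -0.134
  outer loop
   vertex 0.9 4.0 5.9
   vertex 2.4 5.9 0.8
   vertex 0.2 1.0 2.5
  endloop
 endfacet
 facet normal 0.358 -0.715 -0.601
  outer loop
   vertex 2.7 0.4 4.7
   vertex 0.2 1.0 2.5
   vertex 5.9 3.6 2.8
  endloop
 endfacet
 facet normal 0.554 -0.758 -0.343
  outer loop
   vertex 2.7 0.4 4.7
   vertex 5.9 3.6 2.8
   vertex 4.4 1.1 5.9
  endloop
 endfacet
 facet normal -0.634 -0.511 0.581
  outer loop
   vertex 2.7 0.4 4.7
   vertex 0.9 4.0 5.9
   vertex 0.2 1.0 2.5
  endloop
 endfacet
 facet normal -0.379 -0.458 0.804
  outer loop
   vertex 2.7 0.4 4.7
   vertex 4.4 1.1 5.9
   vertex 0.9 4.0 5.9
  endloop
 endfacet
 facet normal 0.329 0.853 0.405
  outer loop
   vertex 2.2 3.7 5.6
   vertex 5.9 3.6 2.8
   vertex 2.4 5.9 0.8
  endloop
 endfacet
 facet normal 0.294 0.864 0.408
  outer loop
   vertex 2.2 3.7 5.6
   vertex 2.4 5.9 0.8
   vertex 0.9 4.0 5.9
  endloop
 endfacet
 facet normal 0.524 0.521 0.674
  outer loop
   vertex 2.2 3.7 5.6
   vertex 4.4 1.1 5.9
   vertex 5.9 3.6 2.8
  endloop
 endfacet
 facet normal 0.286 0.345 0.894
  outer loop
   vertex 2.2 3.7 5.6
   vertex 0.9 4.0 5.9
   vertex 4.4 1.1 5.9
  endloop
 endfacet
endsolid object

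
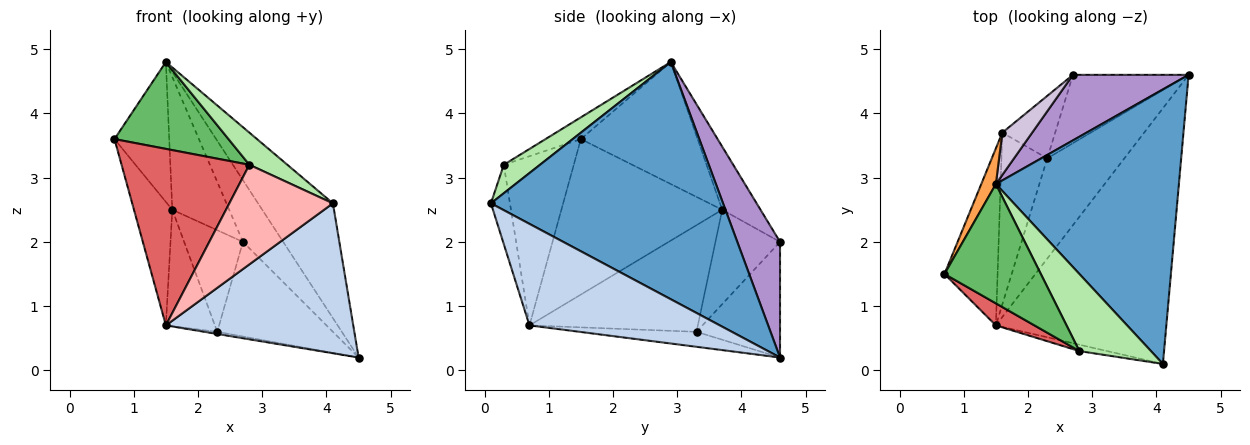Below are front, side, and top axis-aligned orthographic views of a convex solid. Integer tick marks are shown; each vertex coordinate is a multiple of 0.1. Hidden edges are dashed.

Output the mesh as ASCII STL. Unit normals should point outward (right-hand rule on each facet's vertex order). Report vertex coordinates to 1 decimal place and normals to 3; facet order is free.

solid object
 facet normal 0.767 0.247 0.592
  outer loop
   vertex 1.5 2.9 4.8
   vertex 4.1 0.1 2.6
   vertex 4.5 4.6 0.2
  endloop
 endfacet
 facet normal 0.457 -0.450 -0.767
  outer loop
   vertex 1.5 0.7 0.7
   vertex 4.5 4.6 0.2
   vertex 4.1 0.1 2.6
  endloop
 endfacet
 facet normal -0.900 0.422 0.108
  outer loop
   vertex 1.6 3.7 2.5
   vertex 0.7 1.5 3.6
   vertex 1.5 2.9 4.8
  endloop
 endfacet
 facet normal -0.923 0.220 -0.315
  outer loop
   vertex 1.6 3.7 2.5
   vertex 1.5 0.7 0.7
   vertex 0.7 1.5 3.6
  endloop
 endfacet
 facet normal -0.179 -0.579 0.795
  outer loop
   vertex 2.8 0.3 3.2
   vertex 1.5 2.9 4.8
   vertex 0.7 1.5 3.6
  endloop
 endfacet
 facet normal 0.344 -0.361 0.867
  outer loop
   vertex 2.8 0.3 3.2
   vertex 4.1 0.1 2.6
   vertex 1.5 2.9 4.8
  endloop
 endfacet
 facet normal -0.477 -0.872 0.109
  outer loop
   vertex 2.8 0.3 3.2
   vertex 0.7 1.5 3.6
   vertex 1.5 0.7 0.7
  endloop
 endfacet
 facet normal -0.180 -0.982 -0.063
  outer loop
   vertex 2.8 0.3 3.2
   vertex 1.5 0.7 0.7
   vertex 4.1 0.1 2.6
  endloop
 endfacet
 facet normal 0.589 0.554 0.589
  outer loop
   vertex 2.7 4.6 2.0
   vertex 1.5 2.9 4.8
   vertex 4.5 4.6 0.2
  endloop
 endfacet
 facet normal -0.540 0.802 0.255
  outer loop
   vertex 2.7 4.6 2.0
   vertex 1.6 3.7 2.5
   vertex 1.5 2.9 4.8
  endloop
 endfacet
 facet normal -0.191 0.021 -0.981
  outer loop
   vertex 2.3 3.3 0.6
   vertex 4.5 4.6 0.2
   vertex 1.5 0.7 0.7
  endloop
 endfacet
 facet normal -0.888 0.258 -0.381
  outer loop
   vertex 2.3 3.3 0.6
   vertex 1.5 0.7 0.7
   vertex 1.6 3.7 2.5
  endloop
 endfacet
 facet normal -0.505 0.700 -0.505
  outer loop
   vertex 2.3 3.3 0.6
   vertex 2.7 4.6 2.0
   vertex 4.5 4.6 0.2
  endloop
 endfacet
 facet normal -0.683 0.622 -0.383
  outer loop
   vertex 2.3 3.3 0.6
   vertex 1.6 3.7 2.5
   vertex 2.7 4.6 2.0
  endloop
 endfacet
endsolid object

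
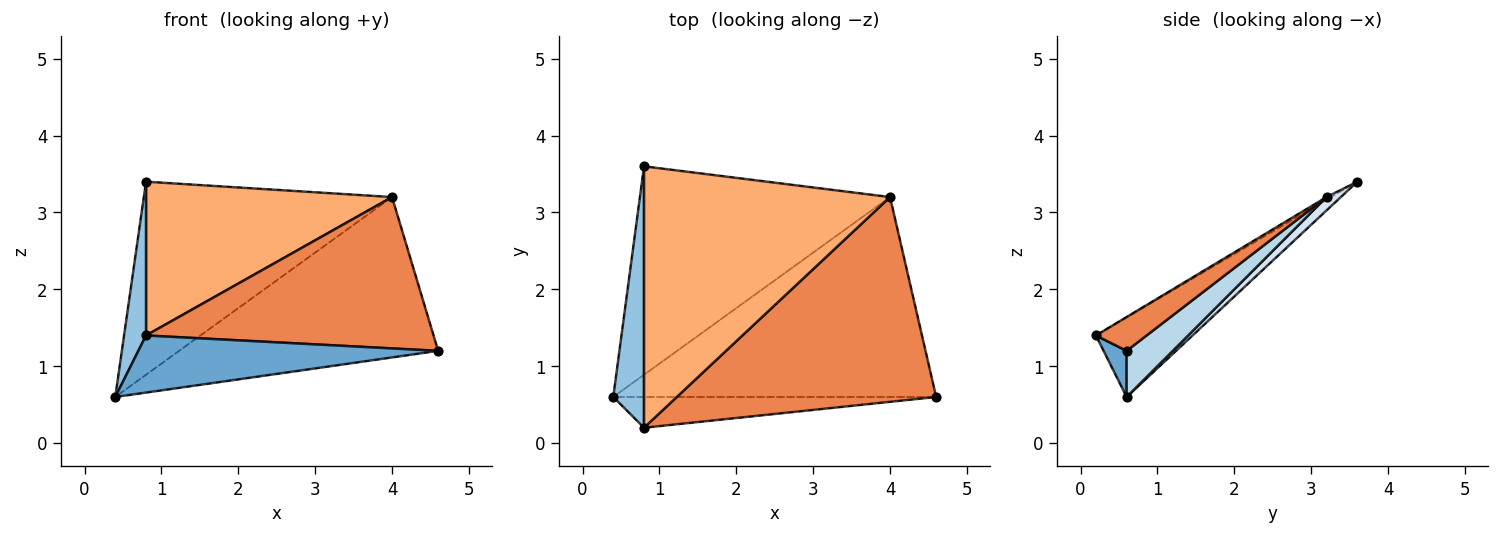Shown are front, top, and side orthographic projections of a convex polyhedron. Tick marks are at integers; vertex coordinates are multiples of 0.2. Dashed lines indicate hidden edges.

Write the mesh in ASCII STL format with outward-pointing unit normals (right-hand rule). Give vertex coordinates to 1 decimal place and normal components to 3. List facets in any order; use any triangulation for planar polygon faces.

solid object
 facet normal 0.068 -0.878 -0.473
  outer loop
   vertex 0.8 0.2 1.4
   vertex 0.4 0.6 0.6
   vertex 4.6 0.6 1.2
  endloop
 endfacet
 facet normal -0.913 -0.207 0.353
  outer loop
   vertex 0.8 0.2 1.4
   vertex 0.8 3.6 3.4
   vertex 0.4 0.6 0.6
  endloop
 endfacet
 facet normal 0.111 0.622 -0.775
  outer loop
   vertex 4.0 3.2 3.2
   vertex 4.6 0.6 1.2
   vertex 0.4 0.6 0.6
  endloop
 endfacet
 facet normal 0.039 0.679 -0.733
  outer loop
   vertex 4.0 3.2 3.2
   vertex 0.4 0.6 0.6
   vertex 0.8 3.6 3.4
  endloop
 endfacet
 facet normal 0.104 -0.591 0.800
  outer loop
   vertex 4.0 3.2 3.2
   vertex 0.8 0.2 1.4
   vertex 4.6 0.6 1.2
  endloop
 endfacet
 facet normal -0.010 -0.507 0.862
  outer loop
   vertex 4.0 3.2 3.2
   vertex 0.8 3.6 3.4
   vertex 0.8 0.2 1.4
  endloop
 endfacet
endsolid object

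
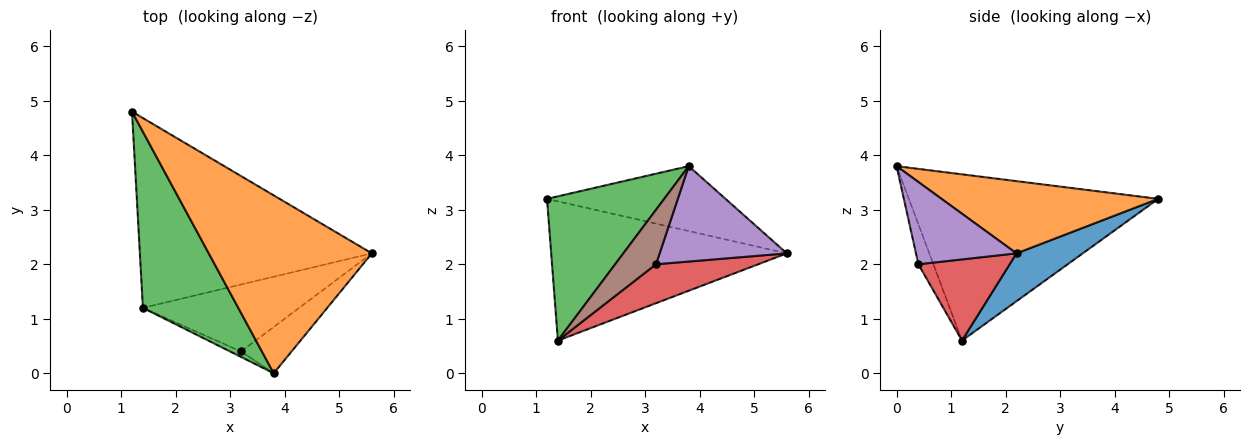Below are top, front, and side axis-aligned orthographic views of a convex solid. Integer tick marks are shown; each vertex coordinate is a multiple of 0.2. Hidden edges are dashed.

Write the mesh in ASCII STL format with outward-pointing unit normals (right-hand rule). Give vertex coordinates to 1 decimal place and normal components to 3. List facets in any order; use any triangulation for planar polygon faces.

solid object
 facet normal 0.164 0.584 -0.795
  outer loop
   vertex 1.4 1.2 0.6
   vertex 1.2 4.8 3.2
   vertex 5.6 2.2 2.2
  endloop
 endfacet
 facet normal 0.384 0.316 0.867
  outer loop
   vertex 3.8 0.0 3.8
   vertex 5.6 2.2 2.2
   vertex 1.2 4.8 3.2
  endloop
 endfacet
 facet normal -0.803 -0.377 0.461
  outer loop
   vertex 3.8 0.0 3.8
   vertex 1.2 4.8 3.2
   vertex 1.4 1.2 0.6
  endloop
 endfacet
 facet normal 0.410 -0.459 -0.789
  outer loop
   vertex 3.2 0.4 2.0
   vertex 1.4 1.2 0.6
   vertex 5.6 2.2 2.2
  endloop
 endfacet
 facet normal 0.579 -0.733 -0.356
  outer loop
   vertex 3.2 0.4 2.0
   vertex 5.6 2.2 2.2
   vertex 3.8 0.0 3.8
  endloop
 endfacet
 facet normal -0.343 -0.935 -0.093
  outer loop
   vertex 3.2 0.4 2.0
   vertex 3.8 0.0 3.8
   vertex 1.4 1.2 0.6
  endloop
 endfacet
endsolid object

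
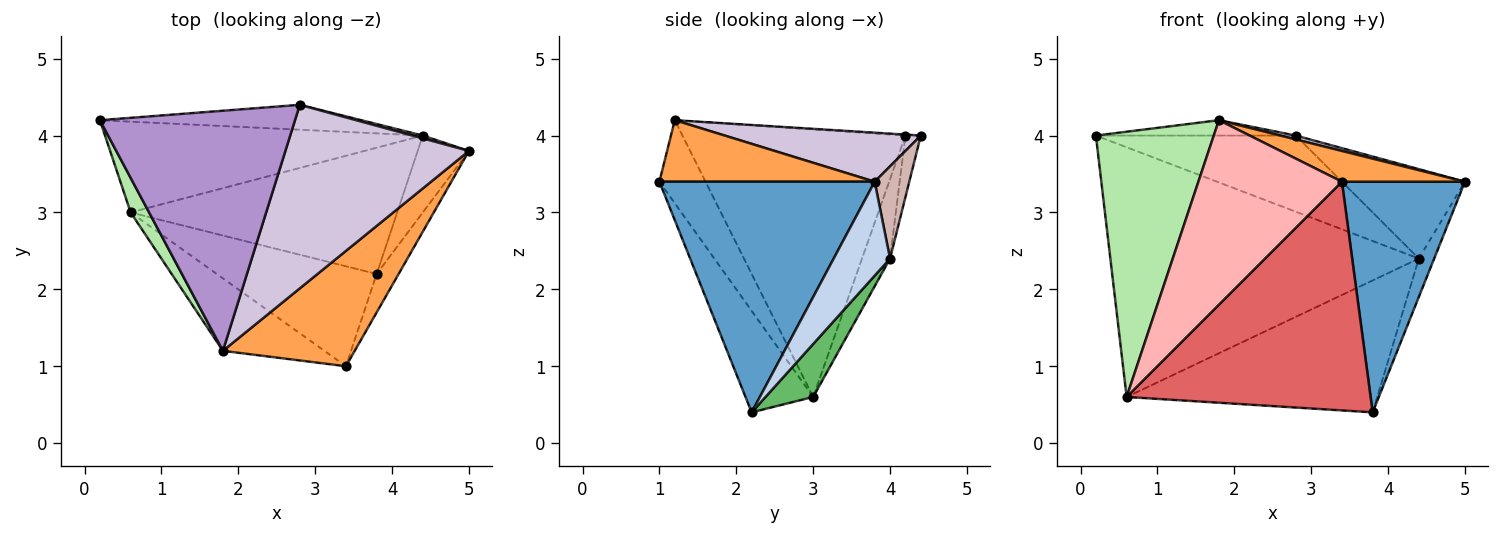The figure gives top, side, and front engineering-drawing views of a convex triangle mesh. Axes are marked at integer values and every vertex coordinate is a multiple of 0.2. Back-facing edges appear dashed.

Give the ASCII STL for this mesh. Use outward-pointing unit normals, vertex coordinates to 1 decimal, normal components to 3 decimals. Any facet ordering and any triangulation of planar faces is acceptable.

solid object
 facet normal 0.865 -0.494 -0.082
  outer loop
   vertex 3.8 2.2 0.4
   vertex 5.0 3.8 3.4
   vertex 3.4 1.0 3.4
  endloop
 endfacet
 facet normal 0.854 0.233 -0.466
  outer loop
   vertex 4.4 4.0 2.4
   vertex 5.0 3.8 3.4
   vertex 3.8 2.2 0.4
  endloop
 endfacet
 facet normal 0.411 -0.235 0.881
  outer loop
   vertex 1.8 1.2 4.2
   vertex 3.4 1.0 3.4
   vertex 5.0 3.8 3.4
  endloop
 endfacet
 facet normal -0.085 0.936 -0.341
  outer loop
   vertex 0.6 3.0 0.6
   vertex 0.2 4.2 4.0
   vertex 4.4 4.0 2.4
  endloop
 endfacet
 facet normal 0.136 0.716 -0.685
  outer loop
   vertex 0.6 3.0 0.6
   vertex 4.4 4.0 2.4
   vertex 3.8 2.2 0.4
  endloop
 endfacet
 facet normal -0.882 -0.467 0.061
  outer loop
   vertex 0.6 3.0 0.6
   vertex 1.8 1.2 4.2
   vertex 0.2 4.2 4.0
  endloop
 endfacet
 facet normal -0.246 -0.888 -0.388
  outer loop
   vertex 0.6 3.0 0.6
   vertex 3.8 2.2 0.4
   vertex 3.4 1.0 3.4
  endloop
 endfacet
 facet normal -0.287 -0.892 -0.350
  outer loop
   vertex 0.6 3.0 0.6
   vertex 3.4 1.0 3.4
   vertex 1.8 1.2 4.2
  endloop
 endfacet
 facet normal -0.005 0.064 0.998
  outer loop
   vertex 2.8 4.4 4.0
   vertex 0.2 4.2 4.0
   vertex 1.8 1.2 4.2
  endloop
 endfacet
 facet normal 0.258 -0.020 0.966
  outer loop
   vertex 2.8 4.4 4.0
   vertex 1.8 1.2 4.2
   vertex 5.0 3.8 3.4
  endloop
 endfacet
 facet normal -0.073 0.948 -0.310
  outer loop
   vertex 2.8 4.4 4.0
   vertex 4.4 4.0 2.4
   vertex 0.2 4.2 4.0
  endloop
 endfacet
 facet normal 0.271 0.962 0.030
  outer loop
   vertex 2.8 4.4 4.0
   vertex 5.0 3.8 3.4
   vertex 4.4 4.0 2.4
  endloop
 endfacet
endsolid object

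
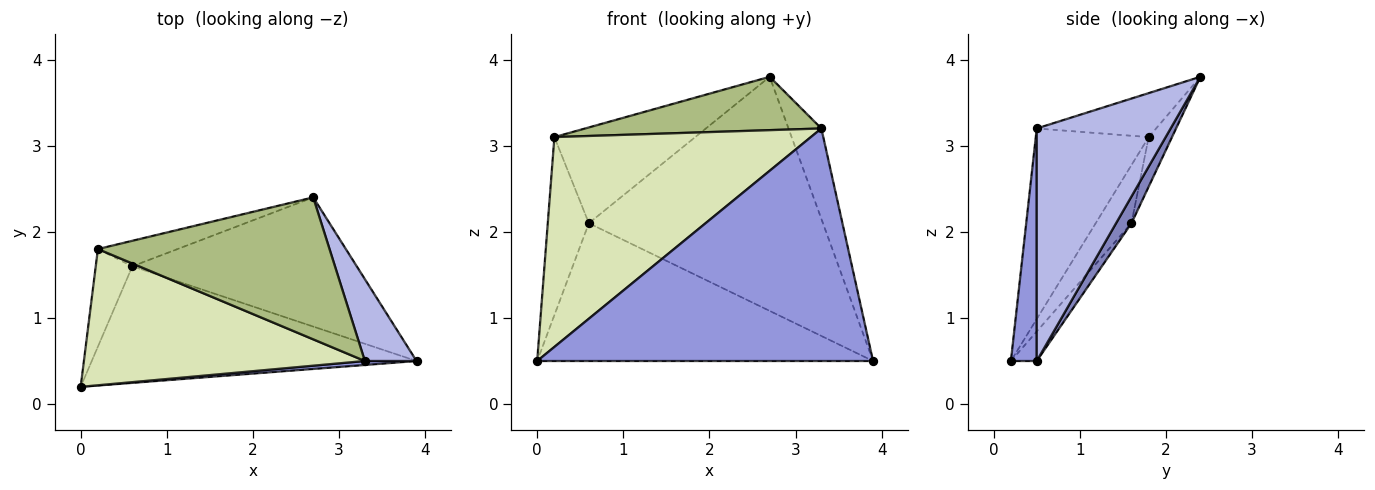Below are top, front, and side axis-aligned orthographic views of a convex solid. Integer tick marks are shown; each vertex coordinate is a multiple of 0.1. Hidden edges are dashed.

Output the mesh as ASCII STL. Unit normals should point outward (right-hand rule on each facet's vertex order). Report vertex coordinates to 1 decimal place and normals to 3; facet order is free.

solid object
 facet normal -0.059 0.762 -0.645
  outer loop
   vertex 0.6 1.6 2.1
   vertex 3.9 0.5 0.5
   vertex 0.0 0.2 0.5
  endloop
 endfacet
 facet normal 0.057 0.874 -0.482
  outer loop
   vertex 0.6 1.6 2.1
   vertex 2.7 2.4 3.8
   vertex 3.9 0.5 0.5
  endloop
 endfacet
 facet normal 0.077 -0.997 0.017
  outer loop
   vertex 3.3 0.5 3.2
   vertex 0.0 0.2 0.5
   vertex 3.9 0.5 0.5
  endloop
 endfacet
 facet normal 0.949 0.233 0.211
  outer loop
   vertex 3.3 0.5 3.2
   vertex 3.9 0.5 0.5
   vertex 2.7 2.4 3.8
  endloop
 endfacet
 facet normal -0.158 0.954 -0.254
  outer loop
   vertex 0.2 1.8 3.1
   vertex 2.7 2.4 3.8
   vertex 0.6 1.6 2.1
  endloop
 endfacet
 facet normal -0.175 -0.346 0.922
  outer loop
   vertex 0.2 1.8 3.1
   vertex 3.3 0.5 3.2
   vertex 2.7 2.4 3.8
  endloop
 endfacet
 facet normal -0.607 0.697 -0.382
  outer loop
   vertex 0.2 1.8 3.1
   vertex 0.6 1.6 2.1
   vertex 0.0 0.2 0.5
  endloop
 endfacet
 facet normal -0.346 -0.787 0.511
  outer loop
   vertex 0.2 1.8 3.1
   vertex 0.0 0.2 0.5
   vertex 3.3 0.5 3.2
  endloop
 endfacet
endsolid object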